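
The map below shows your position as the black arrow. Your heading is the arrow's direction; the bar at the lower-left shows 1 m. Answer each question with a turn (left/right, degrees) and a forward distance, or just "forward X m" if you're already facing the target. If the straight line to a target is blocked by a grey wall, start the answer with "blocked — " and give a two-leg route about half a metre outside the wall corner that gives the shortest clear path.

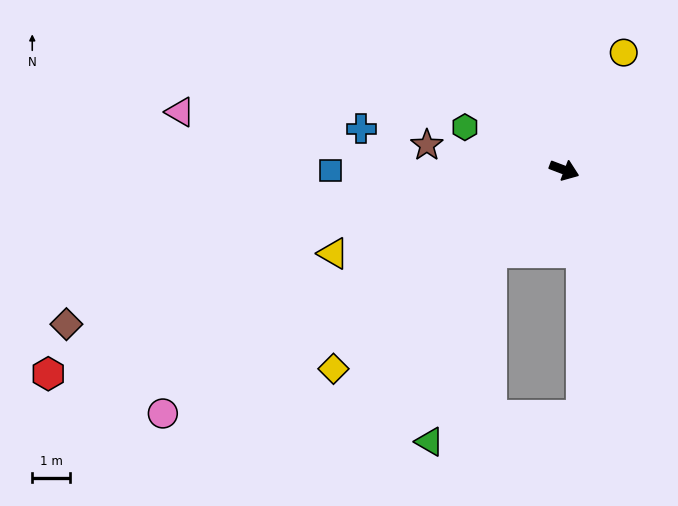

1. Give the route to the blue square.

turn right 159°, forward 6.2 m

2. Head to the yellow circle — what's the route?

turn left 84°, forward 3.5 m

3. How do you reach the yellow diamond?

turn right 118°, forward 8.0 m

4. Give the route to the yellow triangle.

turn right 139°, forward 6.5 m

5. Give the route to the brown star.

turn right 169°, forward 3.7 m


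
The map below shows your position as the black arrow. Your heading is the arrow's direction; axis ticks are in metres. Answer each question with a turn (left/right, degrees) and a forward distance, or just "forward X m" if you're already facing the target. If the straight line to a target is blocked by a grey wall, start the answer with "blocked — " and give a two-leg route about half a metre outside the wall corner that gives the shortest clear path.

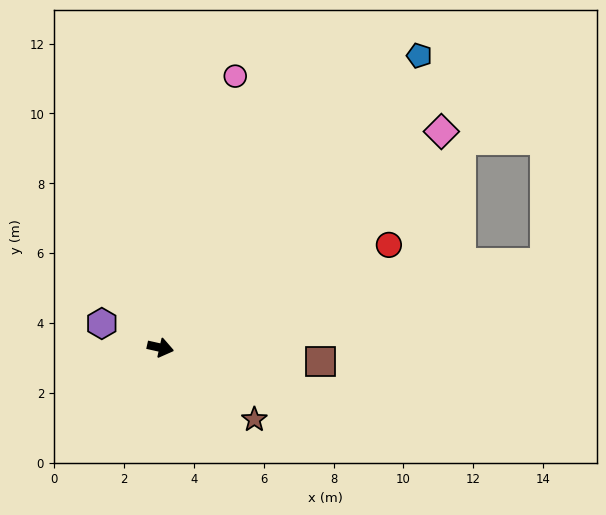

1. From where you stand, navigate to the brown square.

turn left 8°, forward 4.6 m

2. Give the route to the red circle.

turn left 37°, forward 7.2 m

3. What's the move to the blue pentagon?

turn left 61°, forward 11.2 m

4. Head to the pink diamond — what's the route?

turn left 50°, forward 10.2 m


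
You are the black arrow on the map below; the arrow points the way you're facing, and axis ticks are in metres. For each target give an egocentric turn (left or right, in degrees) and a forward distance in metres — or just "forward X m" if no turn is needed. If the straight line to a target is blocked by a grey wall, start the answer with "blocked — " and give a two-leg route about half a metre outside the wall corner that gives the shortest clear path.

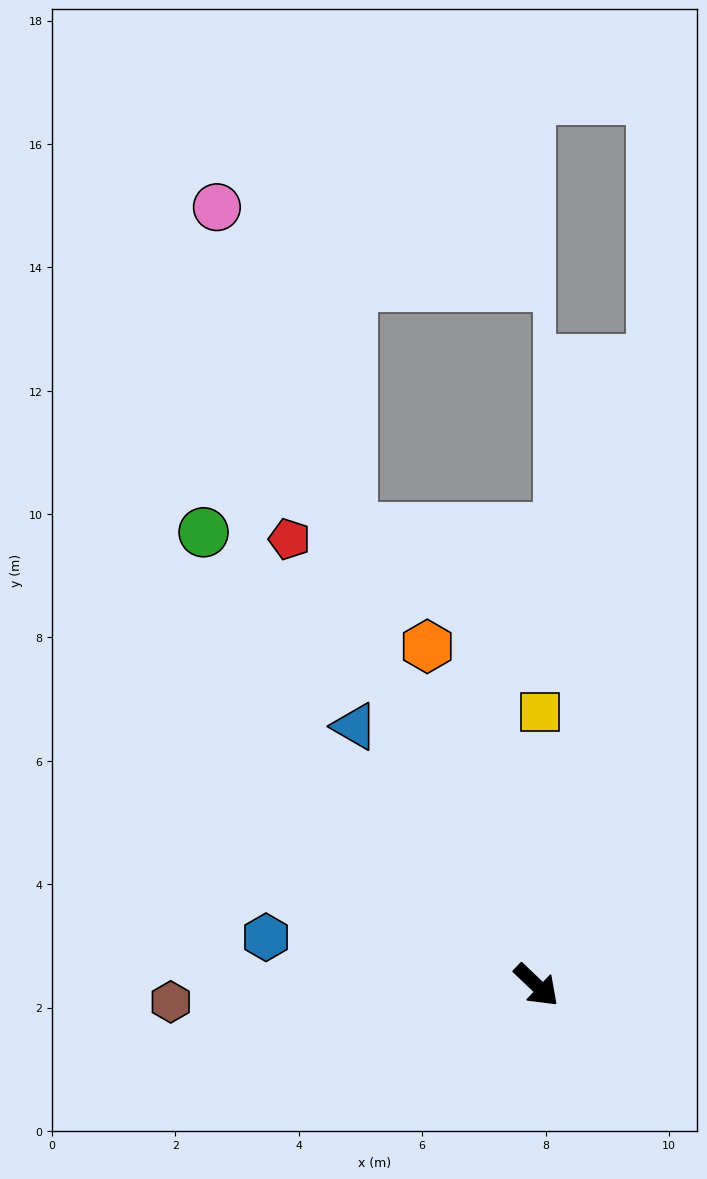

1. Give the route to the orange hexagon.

turn left 151°, forward 5.8 m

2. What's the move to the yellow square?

turn left 133°, forward 4.4 m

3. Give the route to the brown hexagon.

turn right 134°, forward 5.9 m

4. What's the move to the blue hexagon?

turn right 146°, forward 4.5 m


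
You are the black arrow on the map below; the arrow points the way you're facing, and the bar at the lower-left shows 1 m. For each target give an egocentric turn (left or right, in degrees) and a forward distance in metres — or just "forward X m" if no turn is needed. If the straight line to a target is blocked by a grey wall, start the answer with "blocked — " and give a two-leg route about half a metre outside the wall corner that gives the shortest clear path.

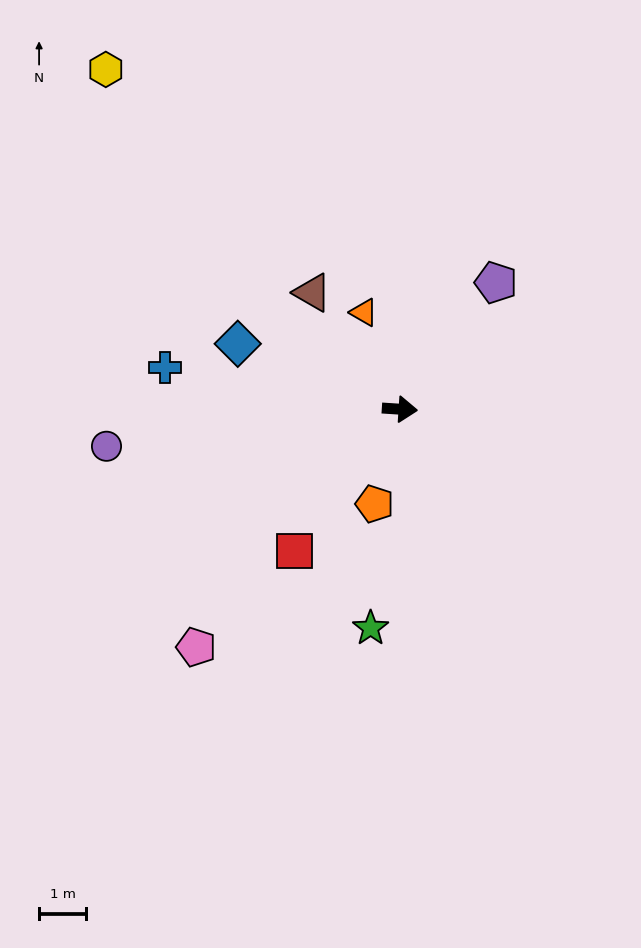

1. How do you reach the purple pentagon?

turn left 57°, forward 3.4 m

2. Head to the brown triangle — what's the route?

turn left 131°, forward 3.1 m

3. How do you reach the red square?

turn right 123°, forward 3.8 m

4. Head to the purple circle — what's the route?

turn right 169°, forward 6.3 m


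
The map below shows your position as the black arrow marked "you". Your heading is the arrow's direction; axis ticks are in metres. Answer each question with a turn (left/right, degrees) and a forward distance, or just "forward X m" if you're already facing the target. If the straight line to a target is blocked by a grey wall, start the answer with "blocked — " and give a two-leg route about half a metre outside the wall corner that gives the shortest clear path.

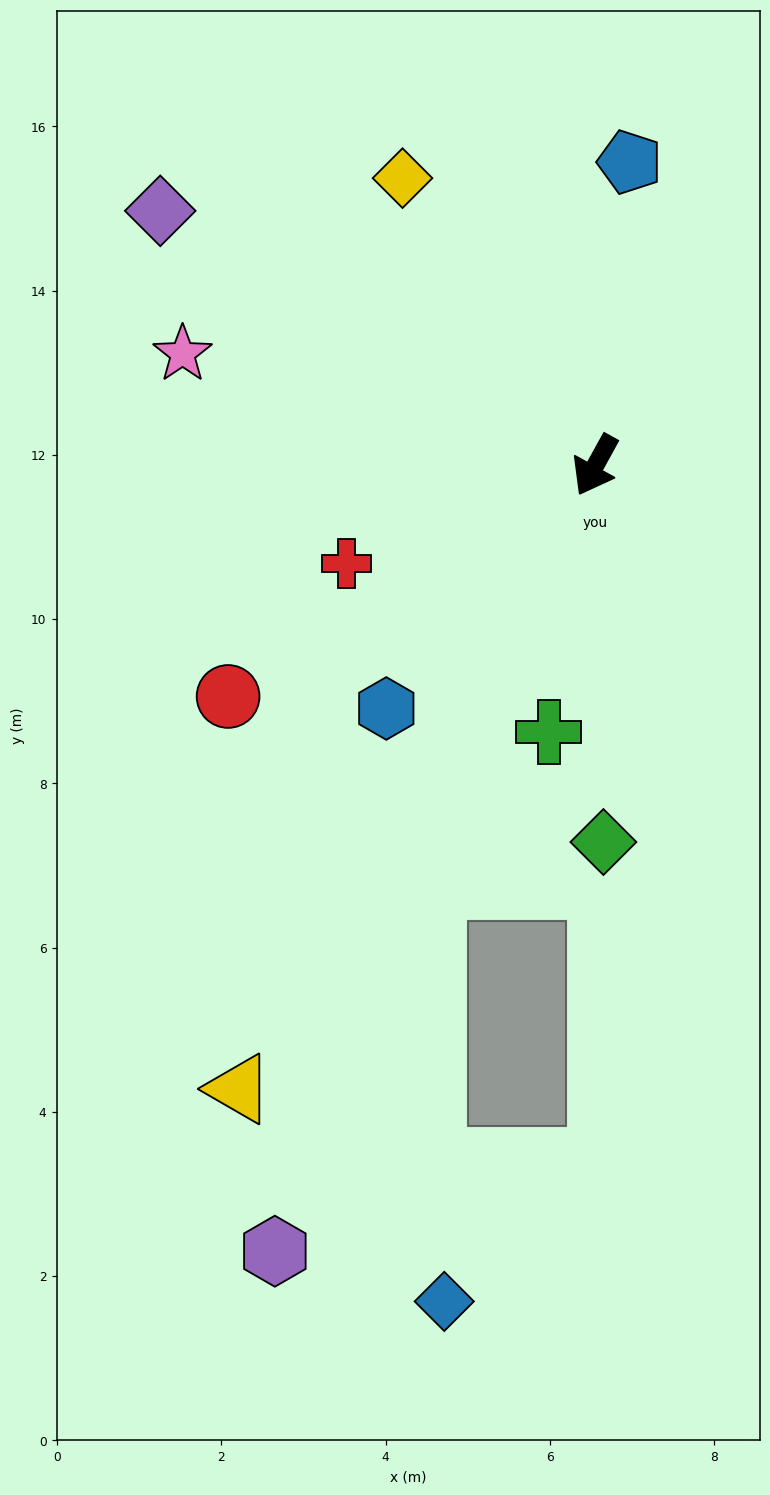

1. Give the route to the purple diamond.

turn right 91°, forward 6.1 m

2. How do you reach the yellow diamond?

turn right 117°, forward 4.2 m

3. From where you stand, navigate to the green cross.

turn left 19°, forward 3.3 m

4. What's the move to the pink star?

turn right 76°, forward 5.2 m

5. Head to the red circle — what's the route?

turn right 29°, forward 5.3 m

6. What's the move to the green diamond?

turn left 30°, forward 4.6 m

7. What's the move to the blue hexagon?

turn right 12°, forward 3.9 m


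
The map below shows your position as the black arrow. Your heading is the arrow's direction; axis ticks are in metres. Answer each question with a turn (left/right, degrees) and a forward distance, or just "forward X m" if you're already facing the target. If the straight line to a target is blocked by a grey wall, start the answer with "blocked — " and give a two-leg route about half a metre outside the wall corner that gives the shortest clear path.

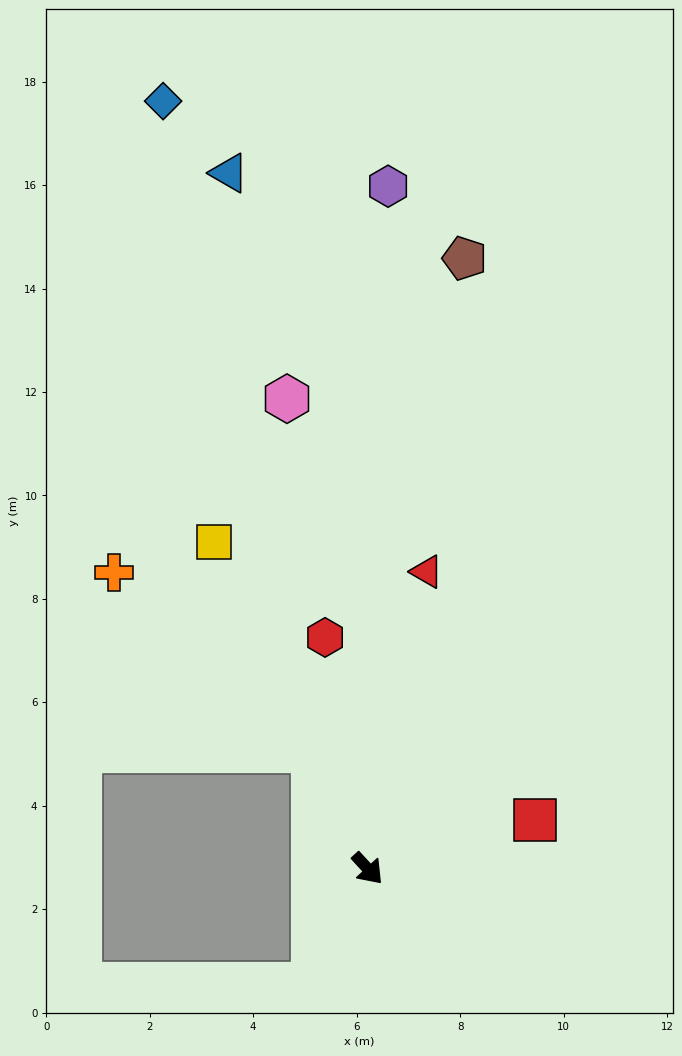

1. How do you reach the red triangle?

turn left 126°, forward 5.9 m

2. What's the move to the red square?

turn left 64°, forward 3.4 m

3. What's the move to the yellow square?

turn left 163°, forward 7.0 m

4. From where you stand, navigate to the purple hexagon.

turn left 136°, forward 13.2 m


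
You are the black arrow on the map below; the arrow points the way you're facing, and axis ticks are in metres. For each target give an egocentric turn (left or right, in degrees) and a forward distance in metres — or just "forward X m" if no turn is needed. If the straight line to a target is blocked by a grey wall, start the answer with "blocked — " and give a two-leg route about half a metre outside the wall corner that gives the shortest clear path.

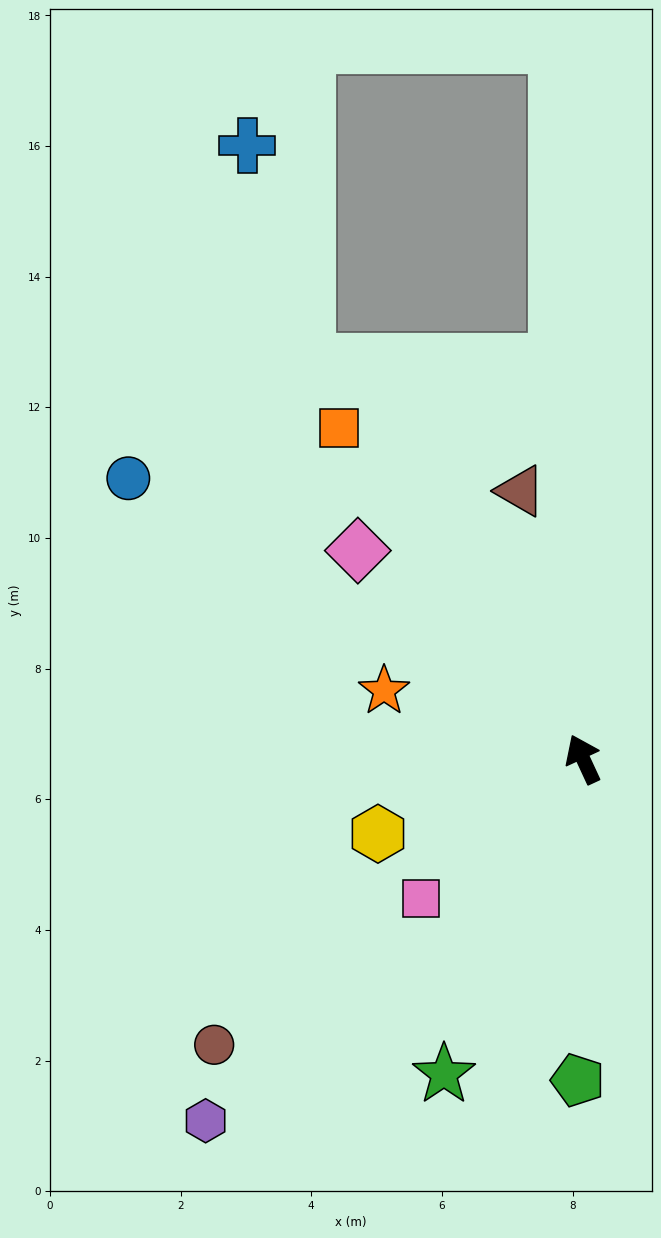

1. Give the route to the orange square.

turn left 12°, forward 6.3 m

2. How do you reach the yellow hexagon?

turn left 85°, forward 3.3 m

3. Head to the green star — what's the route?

turn left 131°, forward 5.3 m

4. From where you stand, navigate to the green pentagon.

turn left 154°, forward 4.9 m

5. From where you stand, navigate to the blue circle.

turn left 33°, forward 8.2 m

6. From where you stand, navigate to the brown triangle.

turn right 12°, forward 4.2 m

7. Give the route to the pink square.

turn left 106°, forward 3.3 m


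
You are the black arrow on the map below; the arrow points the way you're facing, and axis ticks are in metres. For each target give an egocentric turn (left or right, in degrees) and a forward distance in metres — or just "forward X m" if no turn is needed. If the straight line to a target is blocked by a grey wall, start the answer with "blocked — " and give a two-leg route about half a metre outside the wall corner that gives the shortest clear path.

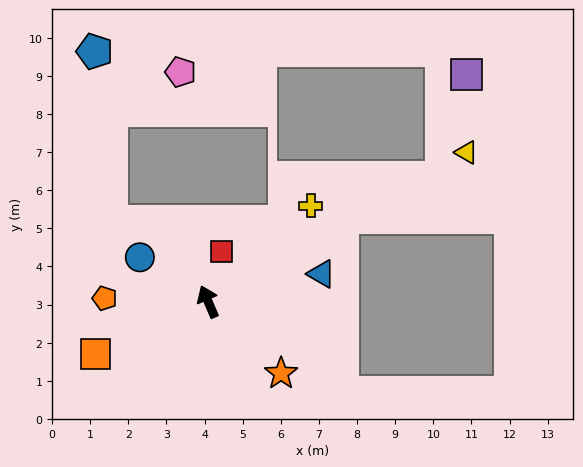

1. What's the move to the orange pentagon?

turn left 65°, forward 2.7 m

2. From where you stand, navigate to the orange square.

turn left 92°, forward 3.3 m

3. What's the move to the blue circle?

turn left 34°, forward 2.1 m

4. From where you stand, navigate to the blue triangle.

turn right 99°, forward 3.1 m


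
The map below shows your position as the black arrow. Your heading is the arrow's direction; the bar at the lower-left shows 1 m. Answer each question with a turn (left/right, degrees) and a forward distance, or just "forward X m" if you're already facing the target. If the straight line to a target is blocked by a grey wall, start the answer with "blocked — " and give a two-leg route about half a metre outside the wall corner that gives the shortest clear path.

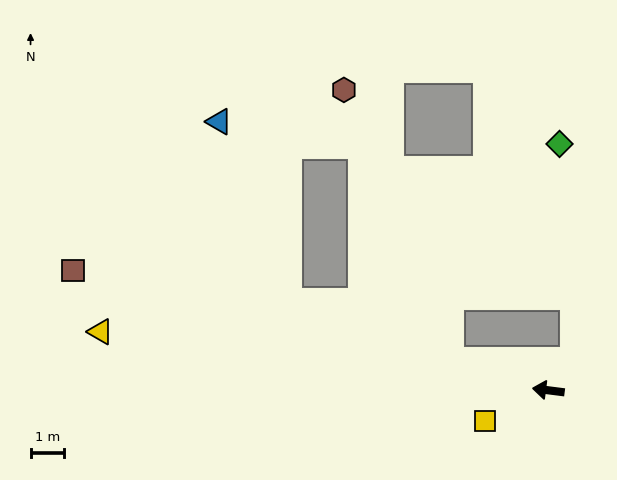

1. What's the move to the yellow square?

turn left 33°, forward 2.1 m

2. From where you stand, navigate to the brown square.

turn right 7°, forward 14.6 m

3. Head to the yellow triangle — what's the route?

forward 13.5 m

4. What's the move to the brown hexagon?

blocked — turn right 9°, forward 3.1 m, then turn right 52°, forward 8.7 m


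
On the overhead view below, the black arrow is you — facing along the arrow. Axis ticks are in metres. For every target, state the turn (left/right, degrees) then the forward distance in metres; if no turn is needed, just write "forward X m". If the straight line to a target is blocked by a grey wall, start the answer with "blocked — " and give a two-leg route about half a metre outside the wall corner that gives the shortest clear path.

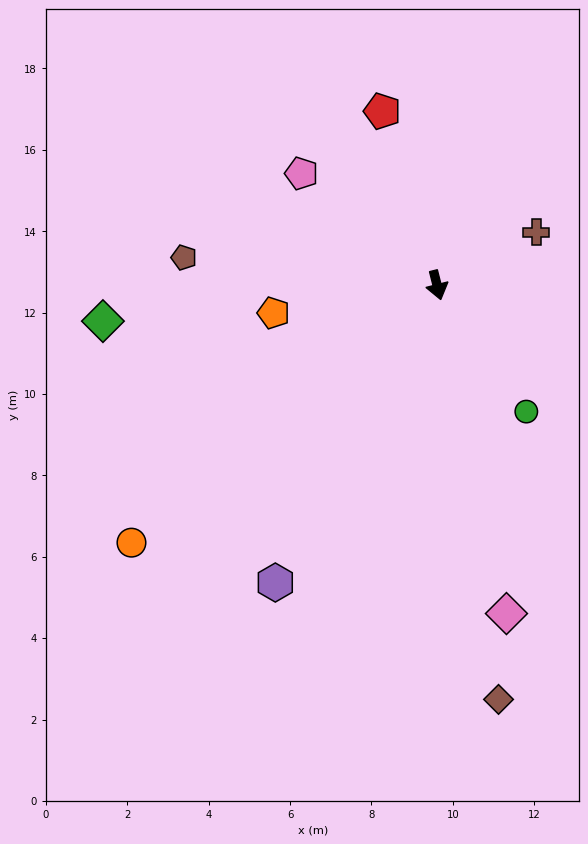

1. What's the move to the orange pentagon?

turn right 95°, forward 4.1 m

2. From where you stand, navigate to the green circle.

turn left 21°, forward 3.8 m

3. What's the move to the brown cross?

turn left 104°, forward 2.8 m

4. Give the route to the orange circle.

turn right 64°, forward 9.8 m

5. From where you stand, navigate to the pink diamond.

turn right 2°, forward 8.2 m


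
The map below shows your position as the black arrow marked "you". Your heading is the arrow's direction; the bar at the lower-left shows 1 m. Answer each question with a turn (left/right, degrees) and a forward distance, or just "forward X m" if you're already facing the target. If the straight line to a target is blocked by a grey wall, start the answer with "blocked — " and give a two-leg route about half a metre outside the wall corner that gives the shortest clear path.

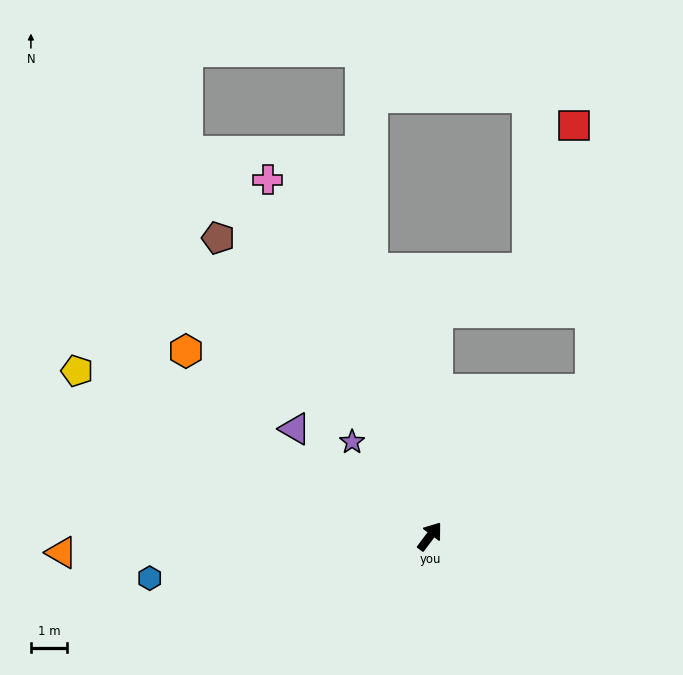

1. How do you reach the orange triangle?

turn left 129°, forward 10.3 m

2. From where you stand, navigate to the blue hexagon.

turn left 135°, forward 7.9 m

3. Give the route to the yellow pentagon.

turn left 102°, forward 10.8 m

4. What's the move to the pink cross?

turn left 61°, forward 10.9 m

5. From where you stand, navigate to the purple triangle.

turn left 88°, forward 4.8 m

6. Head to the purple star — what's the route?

turn left 76°, forward 3.4 m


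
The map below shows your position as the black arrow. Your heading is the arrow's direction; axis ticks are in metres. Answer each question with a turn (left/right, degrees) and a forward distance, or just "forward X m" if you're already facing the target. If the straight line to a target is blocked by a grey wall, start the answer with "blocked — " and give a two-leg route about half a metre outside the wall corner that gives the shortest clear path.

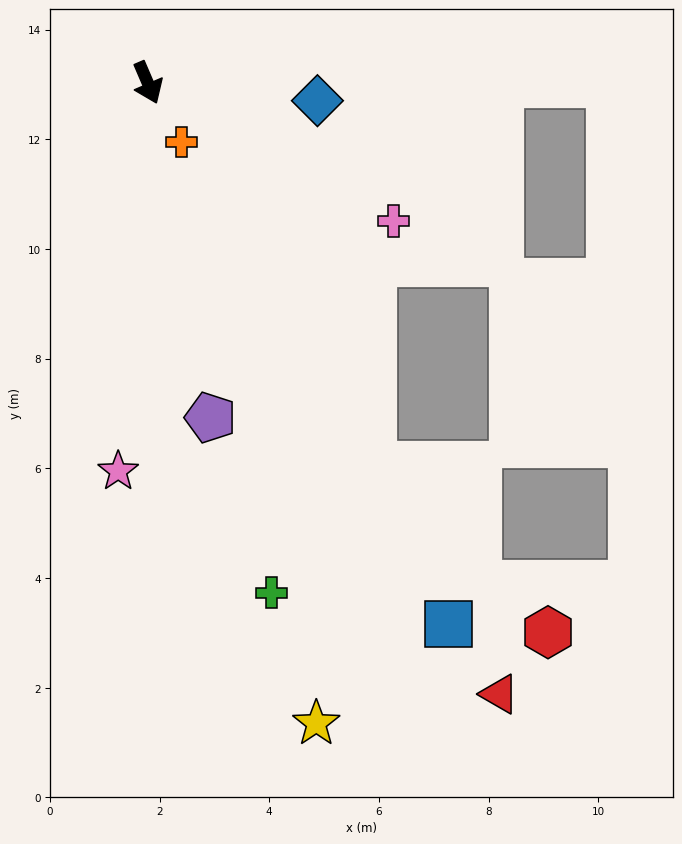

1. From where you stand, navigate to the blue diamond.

turn left 61°, forward 3.1 m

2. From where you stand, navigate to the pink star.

turn right 28°, forward 7.1 m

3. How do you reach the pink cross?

turn left 37°, forward 5.1 m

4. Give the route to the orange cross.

turn left 6°, forward 1.2 m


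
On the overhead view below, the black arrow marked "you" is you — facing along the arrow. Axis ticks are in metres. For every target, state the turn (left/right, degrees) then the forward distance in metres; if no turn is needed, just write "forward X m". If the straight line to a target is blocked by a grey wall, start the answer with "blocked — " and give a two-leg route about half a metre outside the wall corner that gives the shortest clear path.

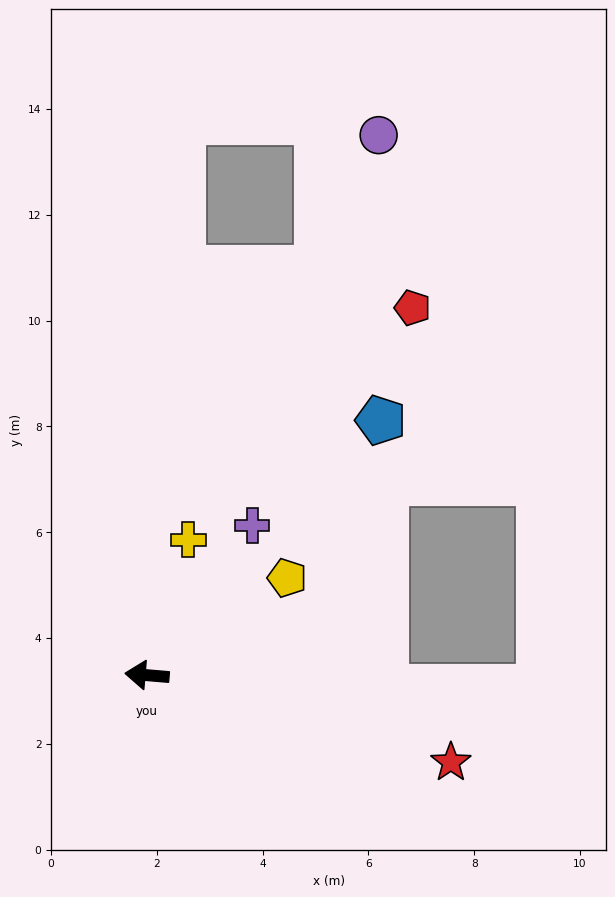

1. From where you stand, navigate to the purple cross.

turn right 120°, forward 3.5 m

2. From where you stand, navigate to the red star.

turn left 169°, forward 6.0 m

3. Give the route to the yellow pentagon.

turn right 140°, forward 3.2 m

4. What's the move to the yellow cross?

turn right 102°, forward 2.7 m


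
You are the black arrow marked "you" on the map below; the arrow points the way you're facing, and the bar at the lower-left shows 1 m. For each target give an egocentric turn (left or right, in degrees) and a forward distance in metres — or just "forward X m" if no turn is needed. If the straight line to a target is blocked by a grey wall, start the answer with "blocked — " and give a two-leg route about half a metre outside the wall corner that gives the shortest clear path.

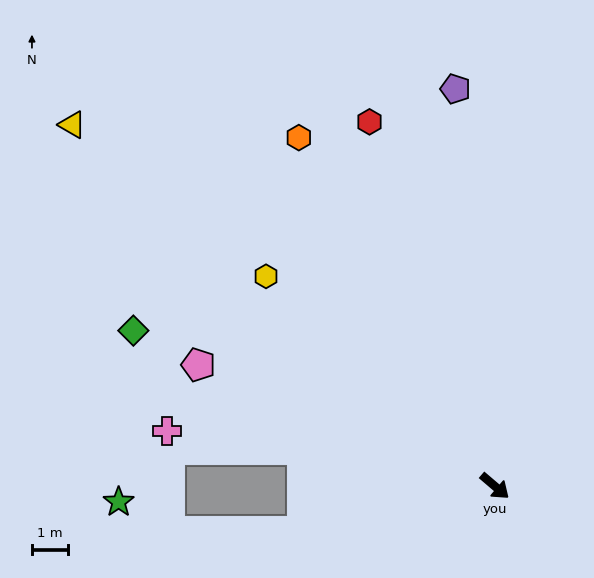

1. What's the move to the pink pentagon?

turn right 162°, forward 9.0 m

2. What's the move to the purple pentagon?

turn left 136°, forward 11.2 m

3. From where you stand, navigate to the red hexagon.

turn left 149°, forward 10.8 m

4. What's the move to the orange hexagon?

turn left 160°, forward 11.2 m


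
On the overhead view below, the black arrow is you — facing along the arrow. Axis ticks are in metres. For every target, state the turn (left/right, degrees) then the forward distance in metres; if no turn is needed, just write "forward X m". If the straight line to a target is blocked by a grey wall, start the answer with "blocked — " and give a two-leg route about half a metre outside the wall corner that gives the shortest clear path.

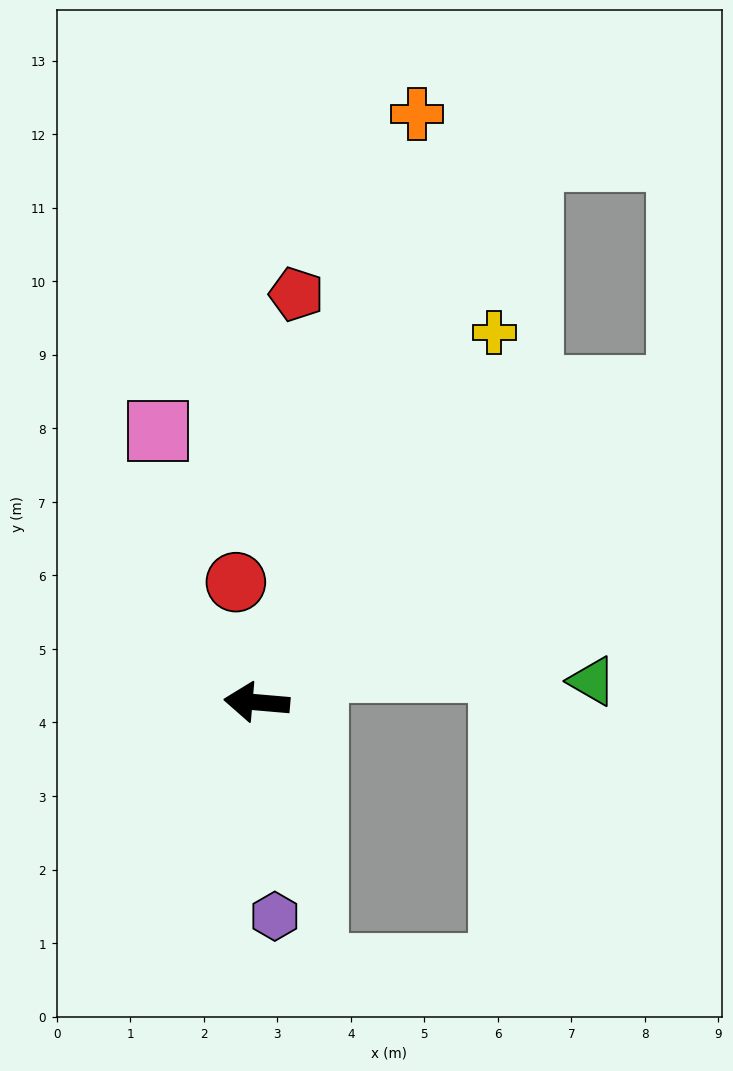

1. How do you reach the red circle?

turn right 75°, forward 1.7 m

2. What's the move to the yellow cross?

turn right 118°, forward 6.0 m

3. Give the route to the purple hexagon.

turn left 100°, forward 2.9 m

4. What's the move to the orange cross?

turn right 100°, forward 8.3 m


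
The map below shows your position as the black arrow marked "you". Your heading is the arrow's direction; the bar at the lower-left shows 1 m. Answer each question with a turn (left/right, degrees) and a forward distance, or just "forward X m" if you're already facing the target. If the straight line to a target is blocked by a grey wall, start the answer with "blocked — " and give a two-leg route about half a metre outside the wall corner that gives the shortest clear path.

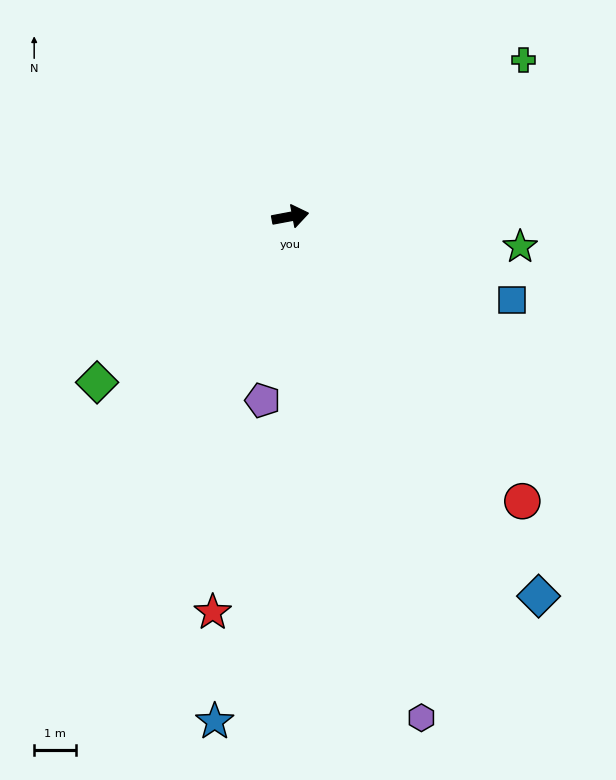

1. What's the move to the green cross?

turn left 23°, forward 6.7 m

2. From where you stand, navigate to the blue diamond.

turn right 67°, forward 10.8 m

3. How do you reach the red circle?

turn right 61°, forward 8.8 m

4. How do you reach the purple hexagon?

turn right 86°, forward 12.4 m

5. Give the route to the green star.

turn right 18°, forward 5.5 m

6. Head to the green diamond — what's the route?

turn right 150°, forward 6.1 m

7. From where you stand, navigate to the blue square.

turn right 31°, forward 5.7 m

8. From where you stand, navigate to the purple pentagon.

turn right 109°, forward 4.4 m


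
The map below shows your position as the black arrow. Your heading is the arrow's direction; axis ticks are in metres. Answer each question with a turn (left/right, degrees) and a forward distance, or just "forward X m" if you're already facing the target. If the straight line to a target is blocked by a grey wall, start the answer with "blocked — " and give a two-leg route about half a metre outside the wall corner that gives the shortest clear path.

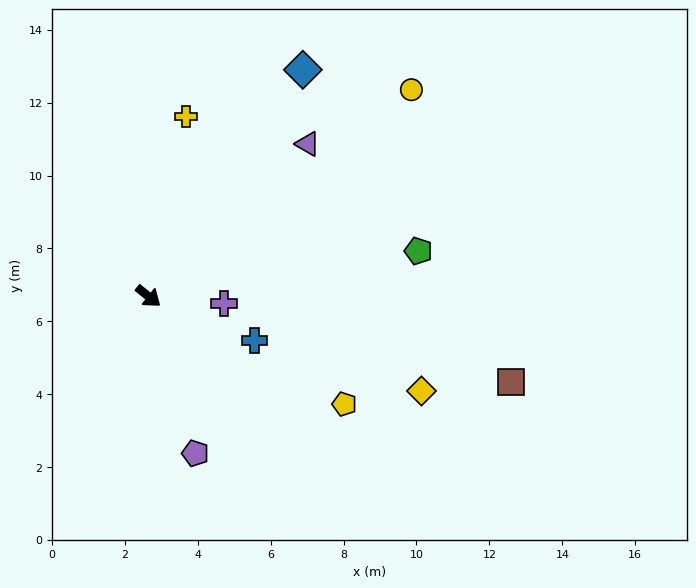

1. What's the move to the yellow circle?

turn left 77°, forward 9.2 m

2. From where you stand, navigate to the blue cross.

turn left 16°, forward 3.2 m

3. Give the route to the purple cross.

turn left 33°, forward 2.1 m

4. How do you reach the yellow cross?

turn left 117°, forward 5.0 m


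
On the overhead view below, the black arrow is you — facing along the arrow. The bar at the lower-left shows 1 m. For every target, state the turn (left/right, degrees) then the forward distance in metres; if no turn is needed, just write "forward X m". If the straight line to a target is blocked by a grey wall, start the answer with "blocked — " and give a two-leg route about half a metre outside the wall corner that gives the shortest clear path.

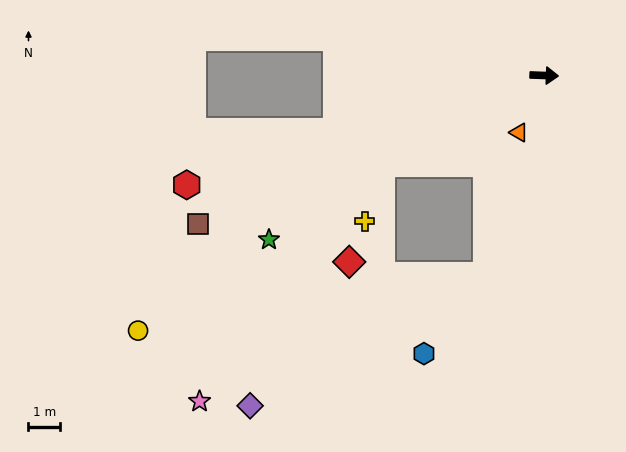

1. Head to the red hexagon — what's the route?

turn right 161°, forward 11.9 m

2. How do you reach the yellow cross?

blocked — turn right 149°, forward 5.9 m, then turn left 44°, forward 1.9 m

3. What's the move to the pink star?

blocked — turn right 149°, forward 5.9 m, then turn left 24°, forward 9.5 m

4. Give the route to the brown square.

turn right 155°, forward 12.0 m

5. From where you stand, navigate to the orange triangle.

turn right 112°, forward 2.0 m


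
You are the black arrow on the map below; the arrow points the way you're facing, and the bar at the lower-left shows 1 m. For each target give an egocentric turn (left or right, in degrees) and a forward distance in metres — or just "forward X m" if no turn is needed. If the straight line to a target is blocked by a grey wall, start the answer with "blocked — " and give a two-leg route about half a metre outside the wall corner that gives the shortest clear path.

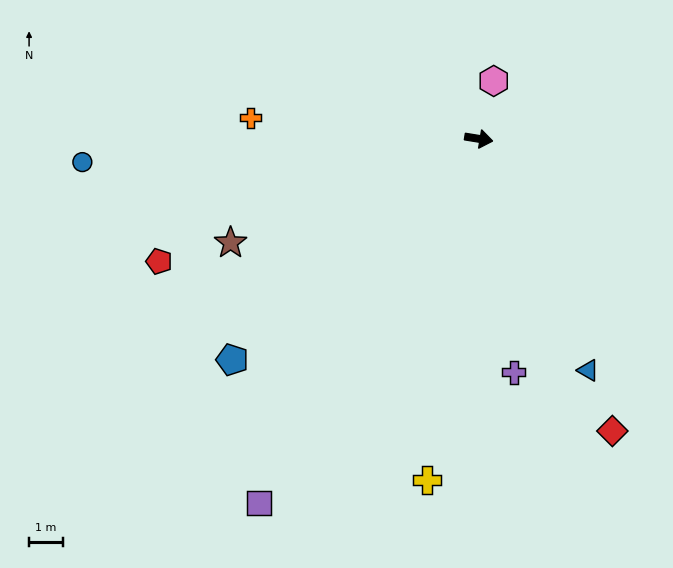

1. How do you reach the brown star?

turn right 148°, forward 8.0 m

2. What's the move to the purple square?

turn right 112°, forward 12.7 m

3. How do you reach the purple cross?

turn right 72°, forward 7.0 m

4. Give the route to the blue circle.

turn right 167°, forward 11.8 m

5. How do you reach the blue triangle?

turn right 55°, forward 7.6 m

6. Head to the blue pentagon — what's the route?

turn right 129°, forward 9.9 m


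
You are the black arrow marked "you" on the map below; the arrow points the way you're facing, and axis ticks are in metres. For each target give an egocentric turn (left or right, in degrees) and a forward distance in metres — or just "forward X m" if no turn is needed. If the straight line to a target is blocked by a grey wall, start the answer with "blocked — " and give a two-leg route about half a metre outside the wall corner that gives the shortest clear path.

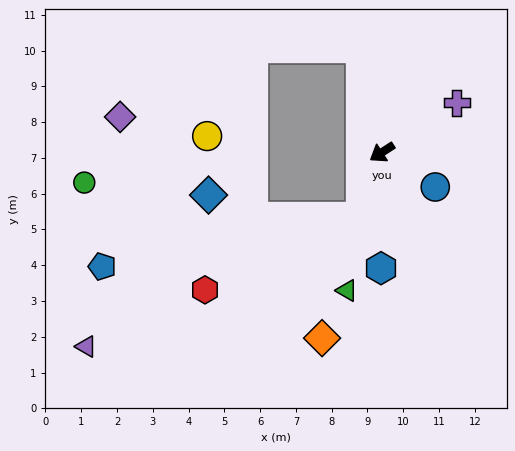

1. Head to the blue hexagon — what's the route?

turn left 57°, forward 3.2 m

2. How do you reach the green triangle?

turn left 43°, forward 4.0 m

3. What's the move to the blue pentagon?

blocked — turn left 39°, forward 1.9 m, then turn right 61°, forward 7.4 m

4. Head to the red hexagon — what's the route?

blocked — turn left 39°, forward 1.9 m, then turn right 47°, forward 4.8 m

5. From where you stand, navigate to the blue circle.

turn left 114°, forward 1.8 m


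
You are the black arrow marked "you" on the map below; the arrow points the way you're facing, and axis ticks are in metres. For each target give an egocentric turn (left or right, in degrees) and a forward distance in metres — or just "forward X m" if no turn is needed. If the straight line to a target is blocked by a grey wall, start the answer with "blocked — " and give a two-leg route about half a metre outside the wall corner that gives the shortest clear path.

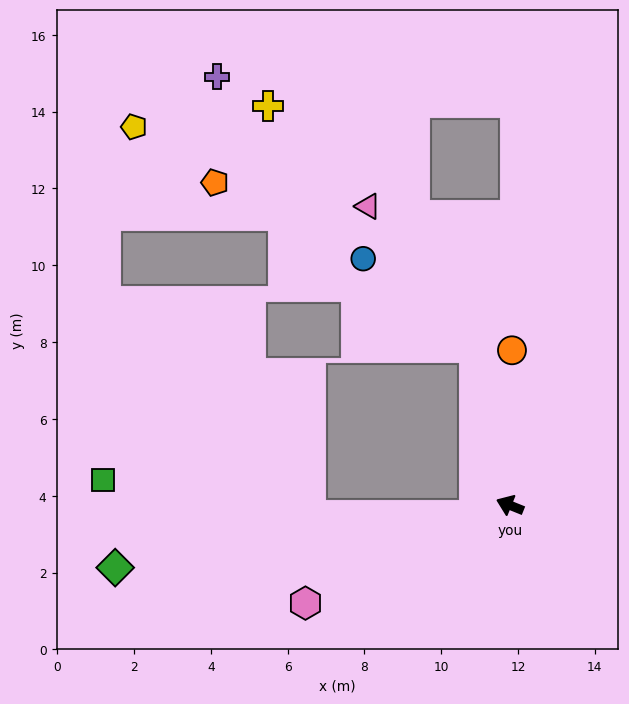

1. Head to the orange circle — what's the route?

turn right 69°, forward 4.0 m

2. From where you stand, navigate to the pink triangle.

blocked — turn right 55°, forward 4.2 m, then turn left 24°, forward 4.6 m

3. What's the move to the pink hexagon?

turn left 48°, forward 5.9 m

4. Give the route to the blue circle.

blocked — turn right 55°, forward 4.2 m, then turn left 39°, forward 3.7 m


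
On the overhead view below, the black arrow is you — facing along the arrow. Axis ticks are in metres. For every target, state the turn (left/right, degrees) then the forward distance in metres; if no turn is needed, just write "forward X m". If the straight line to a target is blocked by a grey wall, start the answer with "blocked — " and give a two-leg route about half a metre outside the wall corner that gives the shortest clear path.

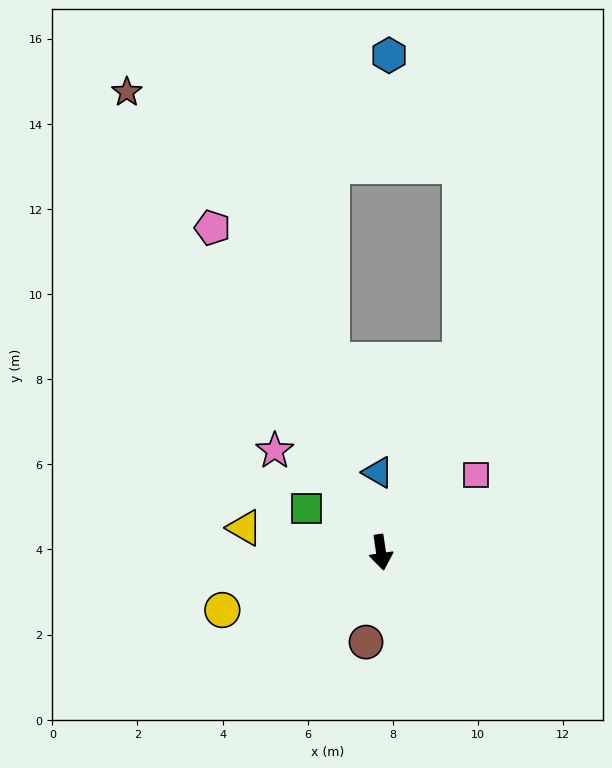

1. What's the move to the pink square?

turn left 121°, forward 2.9 m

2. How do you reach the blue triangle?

turn left 174°, forward 1.9 m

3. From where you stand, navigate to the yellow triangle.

turn right 108°, forward 3.3 m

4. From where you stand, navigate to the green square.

turn right 129°, forward 2.0 m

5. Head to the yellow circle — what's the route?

turn right 78°, forward 4.0 m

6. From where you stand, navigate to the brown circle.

turn right 18°, forward 2.1 m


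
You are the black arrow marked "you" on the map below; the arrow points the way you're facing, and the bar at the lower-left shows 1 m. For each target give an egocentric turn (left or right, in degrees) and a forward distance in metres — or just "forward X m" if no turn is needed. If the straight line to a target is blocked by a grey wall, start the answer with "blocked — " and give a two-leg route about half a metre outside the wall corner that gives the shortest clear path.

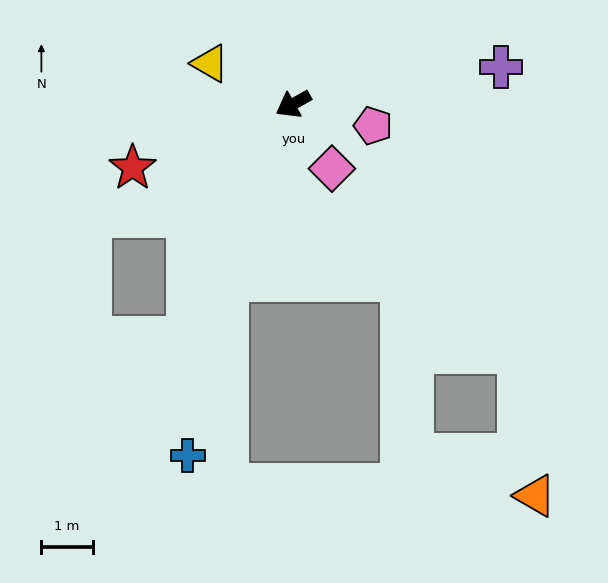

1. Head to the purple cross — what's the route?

turn left 161°, forward 4.1 m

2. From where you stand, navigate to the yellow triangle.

turn right 55°, forward 1.8 m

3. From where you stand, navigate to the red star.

turn right 8°, forward 3.4 m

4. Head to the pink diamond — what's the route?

turn left 92°, forward 1.5 m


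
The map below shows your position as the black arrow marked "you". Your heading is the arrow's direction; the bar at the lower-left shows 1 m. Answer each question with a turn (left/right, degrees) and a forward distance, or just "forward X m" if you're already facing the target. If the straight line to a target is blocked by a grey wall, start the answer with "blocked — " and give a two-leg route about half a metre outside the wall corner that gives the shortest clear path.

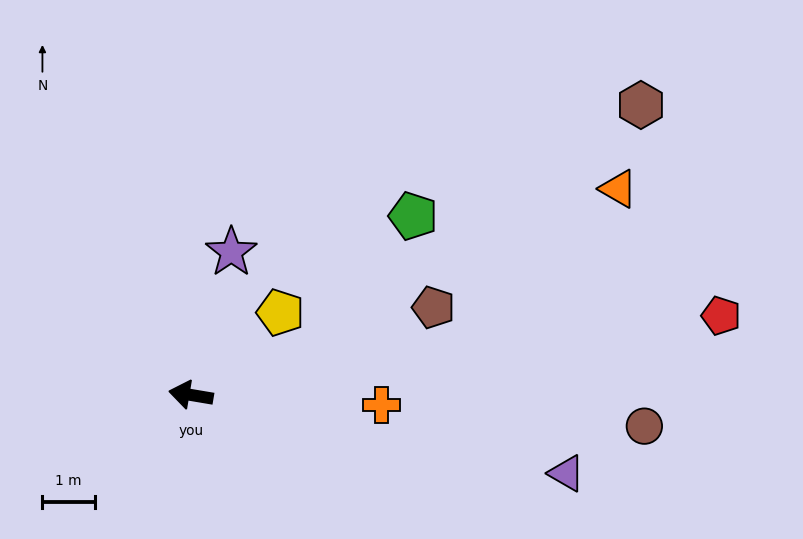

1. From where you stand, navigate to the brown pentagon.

turn right 151°, forward 4.9 m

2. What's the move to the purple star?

turn right 96°, forward 2.8 m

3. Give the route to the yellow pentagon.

turn right 128°, forward 2.3 m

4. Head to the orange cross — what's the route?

turn right 174°, forward 3.6 m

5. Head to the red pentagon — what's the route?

turn right 162°, forward 10.2 m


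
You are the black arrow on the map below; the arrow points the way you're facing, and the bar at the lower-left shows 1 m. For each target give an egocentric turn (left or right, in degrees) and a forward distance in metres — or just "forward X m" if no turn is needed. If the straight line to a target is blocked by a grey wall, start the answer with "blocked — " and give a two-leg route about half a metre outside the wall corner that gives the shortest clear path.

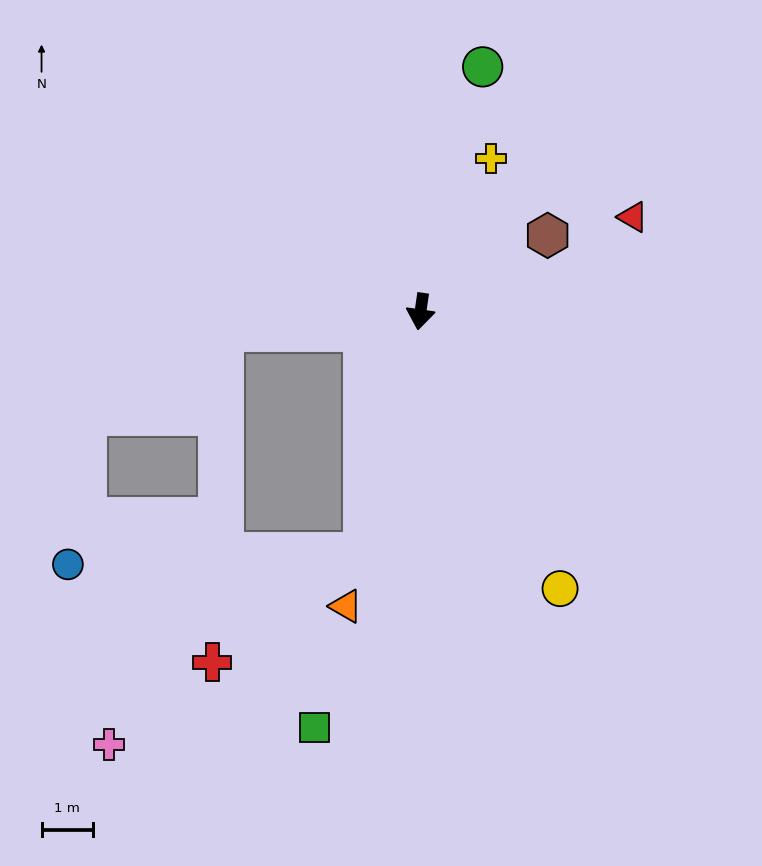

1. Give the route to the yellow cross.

turn left 164°, forward 3.3 m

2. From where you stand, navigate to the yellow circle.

turn left 35°, forward 6.0 m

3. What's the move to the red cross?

blocked — turn right 5°, forward 4.8 m, then turn right 42°, forward 3.7 m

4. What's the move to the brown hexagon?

turn left 129°, forward 2.9 m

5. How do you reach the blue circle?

blocked — turn right 5°, forward 4.8 m, then turn right 75°, forward 5.8 m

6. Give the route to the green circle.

turn left 174°, forward 4.9 m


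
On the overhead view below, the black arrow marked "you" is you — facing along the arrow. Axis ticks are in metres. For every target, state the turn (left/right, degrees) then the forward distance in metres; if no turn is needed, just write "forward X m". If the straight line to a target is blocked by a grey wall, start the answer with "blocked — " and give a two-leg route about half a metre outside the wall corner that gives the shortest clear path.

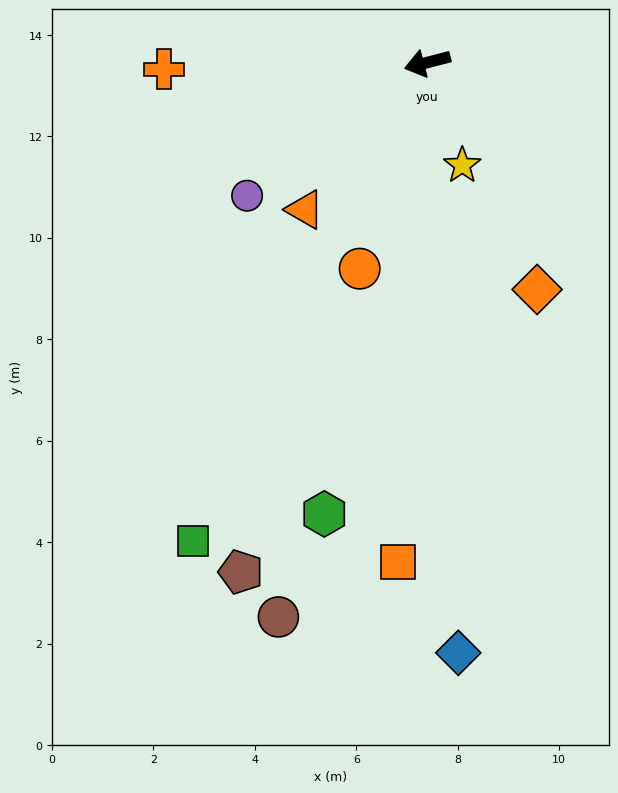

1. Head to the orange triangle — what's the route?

turn left 36°, forward 3.8 m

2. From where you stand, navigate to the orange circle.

turn left 57°, forward 4.3 m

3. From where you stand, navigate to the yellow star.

turn left 94°, forward 2.1 m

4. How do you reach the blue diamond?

turn left 78°, forward 11.7 m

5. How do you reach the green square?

turn left 49°, forward 10.5 m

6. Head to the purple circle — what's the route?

turn left 22°, forward 4.4 m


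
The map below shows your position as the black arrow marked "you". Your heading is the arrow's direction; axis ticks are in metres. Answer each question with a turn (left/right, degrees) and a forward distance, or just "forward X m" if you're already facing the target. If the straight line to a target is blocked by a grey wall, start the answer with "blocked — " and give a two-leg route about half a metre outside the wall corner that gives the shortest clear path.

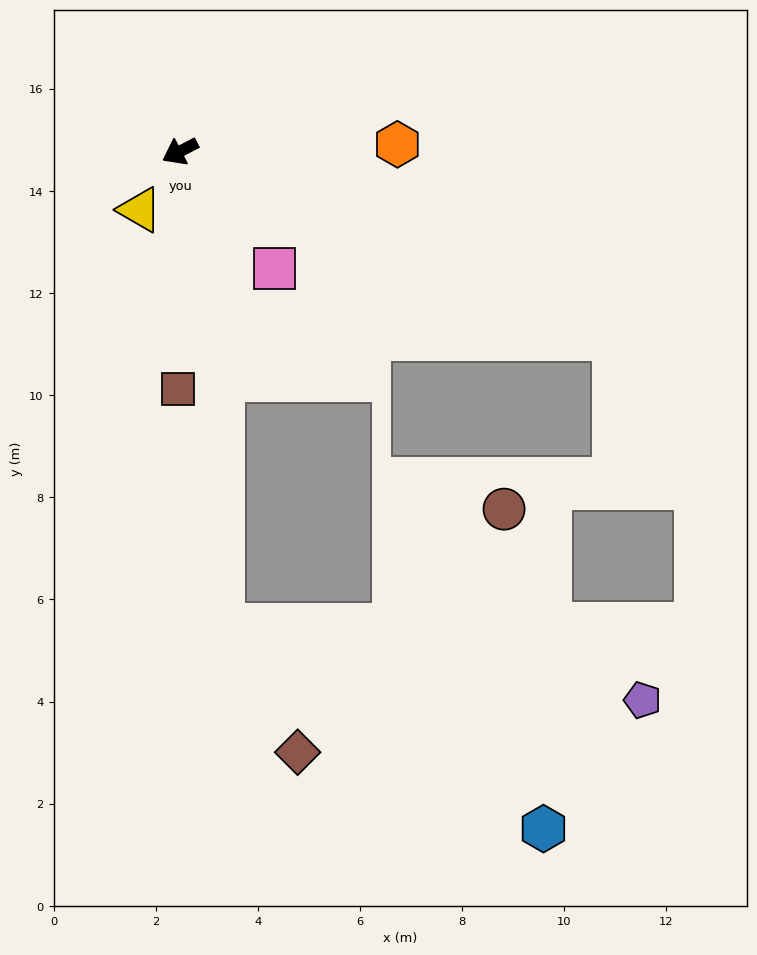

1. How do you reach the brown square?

turn left 62°, forward 4.7 m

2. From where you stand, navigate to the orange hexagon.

turn left 154°, forward 4.3 m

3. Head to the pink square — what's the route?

turn left 101°, forward 2.9 m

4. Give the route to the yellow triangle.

turn left 28°, forward 1.4 m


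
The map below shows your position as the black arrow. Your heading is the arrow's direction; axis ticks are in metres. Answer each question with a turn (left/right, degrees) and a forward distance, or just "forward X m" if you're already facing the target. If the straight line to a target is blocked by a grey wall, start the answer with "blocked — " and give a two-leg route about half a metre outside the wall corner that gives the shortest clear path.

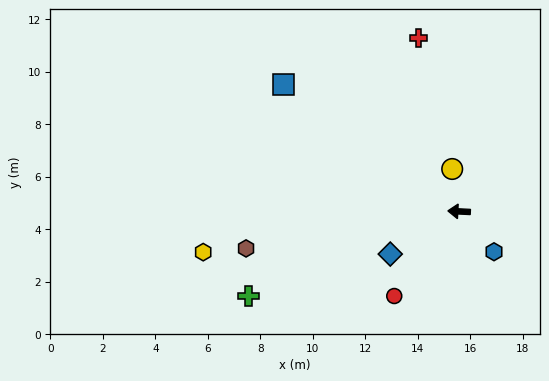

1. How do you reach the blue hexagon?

turn left 134°, forward 2.0 m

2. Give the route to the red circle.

turn left 55°, forward 4.1 m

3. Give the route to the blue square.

turn right 33°, forward 8.3 m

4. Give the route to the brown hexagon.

turn left 13°, forward 8.2 m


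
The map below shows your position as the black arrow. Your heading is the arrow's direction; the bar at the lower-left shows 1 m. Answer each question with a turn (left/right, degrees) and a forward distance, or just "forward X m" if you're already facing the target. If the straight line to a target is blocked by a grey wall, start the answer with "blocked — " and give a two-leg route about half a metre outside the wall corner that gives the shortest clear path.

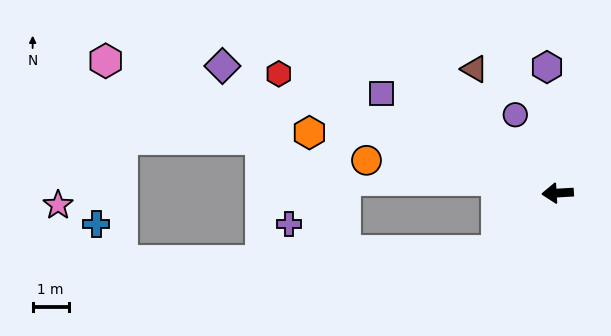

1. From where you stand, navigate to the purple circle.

turn right 65°, forward 2.5 m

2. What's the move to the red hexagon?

turn right 27°, forward 8.4 m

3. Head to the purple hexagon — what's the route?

turn right 89°, forward 3.5 m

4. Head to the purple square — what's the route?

turn right 33°, forward 5.6 m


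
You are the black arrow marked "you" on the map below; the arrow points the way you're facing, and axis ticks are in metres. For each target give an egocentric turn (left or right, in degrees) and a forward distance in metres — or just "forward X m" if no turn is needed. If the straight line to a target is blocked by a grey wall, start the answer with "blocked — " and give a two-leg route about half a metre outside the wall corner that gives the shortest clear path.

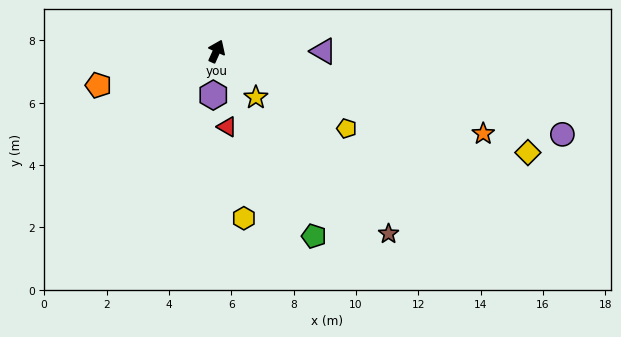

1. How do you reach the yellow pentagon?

turn right 97°, forward 4.9 m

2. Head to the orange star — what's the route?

turn right 83°, forward 9.0 m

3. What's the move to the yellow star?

turn right 115°, forward 1.9 m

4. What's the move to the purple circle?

turn right 79°, forward 11.4 m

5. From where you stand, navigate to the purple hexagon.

turn right 160°, forward 1.4 m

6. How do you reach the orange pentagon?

turn left 130°, forward 3.9 m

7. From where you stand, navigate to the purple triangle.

turn right 66°, forward 3.4 m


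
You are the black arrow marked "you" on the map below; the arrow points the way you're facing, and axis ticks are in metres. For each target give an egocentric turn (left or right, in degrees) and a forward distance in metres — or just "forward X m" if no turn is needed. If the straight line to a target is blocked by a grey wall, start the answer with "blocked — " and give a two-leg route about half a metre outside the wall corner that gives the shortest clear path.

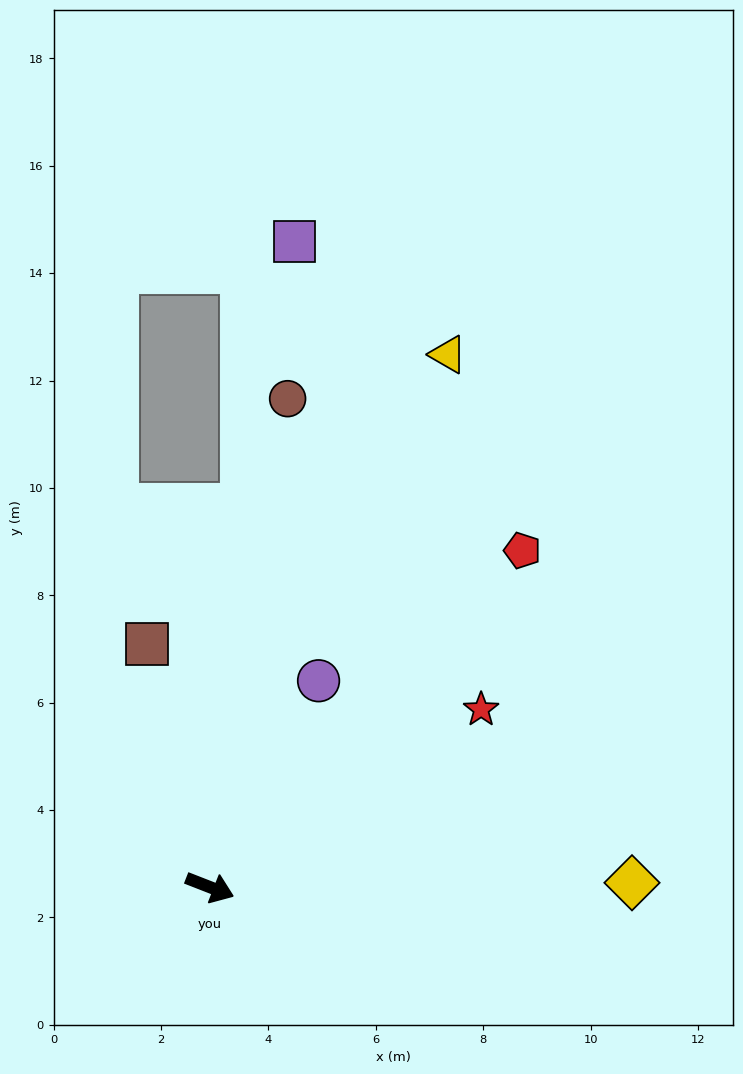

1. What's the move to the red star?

turn left 55°, forward 6.0 m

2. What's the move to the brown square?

turn left 126°, forward 4.7 m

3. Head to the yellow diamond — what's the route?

turn left 22°, forward 7.9 m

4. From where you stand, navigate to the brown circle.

turn left 102°, forward 9.2 m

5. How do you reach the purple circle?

turn left 84°, forward 4.3 m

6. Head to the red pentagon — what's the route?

turn left 68°, forward 8.6 m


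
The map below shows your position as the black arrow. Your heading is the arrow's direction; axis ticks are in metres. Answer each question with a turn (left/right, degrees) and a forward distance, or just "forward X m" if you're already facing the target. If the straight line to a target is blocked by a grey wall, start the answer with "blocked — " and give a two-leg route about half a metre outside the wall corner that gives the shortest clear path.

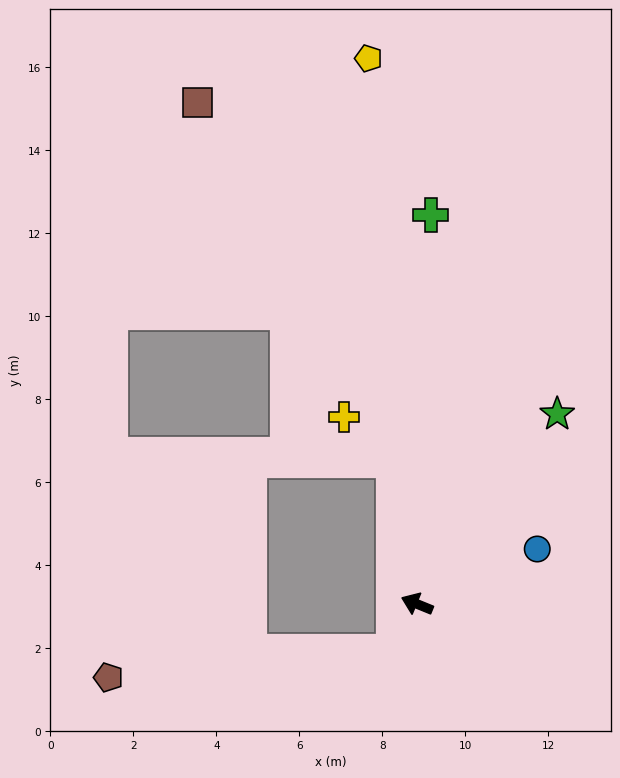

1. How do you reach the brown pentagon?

blocked — turn left 87°, forward 1.3 m, then turn right 60°, forward 6.9 m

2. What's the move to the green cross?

turn right 70°, forward 9.4 m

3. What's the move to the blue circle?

turn right 133°, forward 3.2 m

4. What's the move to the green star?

turn right 104°, forward 5.7 m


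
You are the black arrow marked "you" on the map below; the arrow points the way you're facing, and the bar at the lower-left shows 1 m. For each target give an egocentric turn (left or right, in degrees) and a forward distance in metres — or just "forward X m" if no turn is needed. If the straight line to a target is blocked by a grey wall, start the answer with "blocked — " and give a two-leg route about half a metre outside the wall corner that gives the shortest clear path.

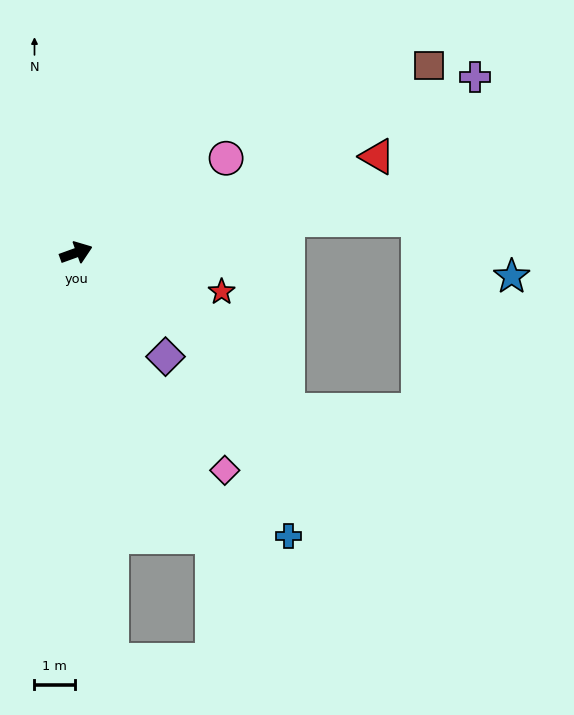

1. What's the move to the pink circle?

turn left 12°, forward 4.4 m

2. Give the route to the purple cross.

turn left 4°, forward 10.8 m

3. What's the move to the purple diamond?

turn right 69°, forward 3.4 m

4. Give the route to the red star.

turn right 35°, forward 3.7 m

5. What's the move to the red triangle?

turn right 2°, forward 7.8 m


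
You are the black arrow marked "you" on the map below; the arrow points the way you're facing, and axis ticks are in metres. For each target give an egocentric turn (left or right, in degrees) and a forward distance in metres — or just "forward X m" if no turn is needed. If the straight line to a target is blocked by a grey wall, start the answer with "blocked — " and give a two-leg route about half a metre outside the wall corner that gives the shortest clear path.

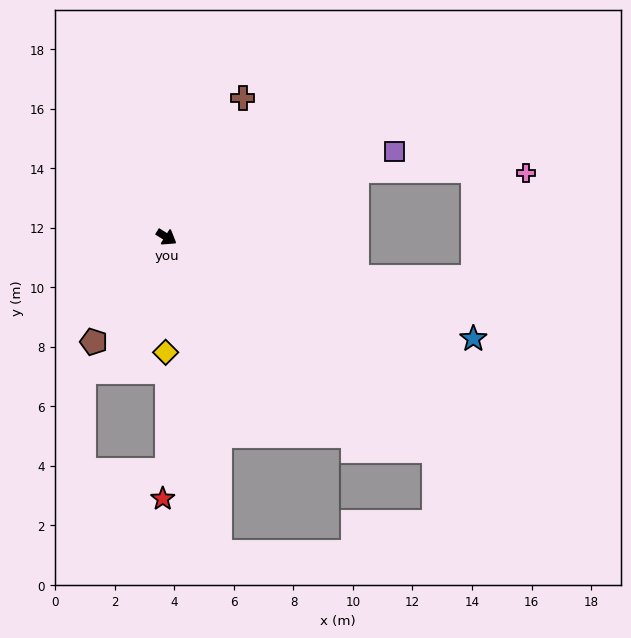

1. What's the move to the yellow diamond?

turn right 58°, forward 3.9 m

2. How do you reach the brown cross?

turn left 93°, forward 5.3 m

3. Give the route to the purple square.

turn left 53°, forward 8.2 m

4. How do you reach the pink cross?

blocked — turn left 51°, forward 6.8 m, then turn right 20°, forward 5.7 m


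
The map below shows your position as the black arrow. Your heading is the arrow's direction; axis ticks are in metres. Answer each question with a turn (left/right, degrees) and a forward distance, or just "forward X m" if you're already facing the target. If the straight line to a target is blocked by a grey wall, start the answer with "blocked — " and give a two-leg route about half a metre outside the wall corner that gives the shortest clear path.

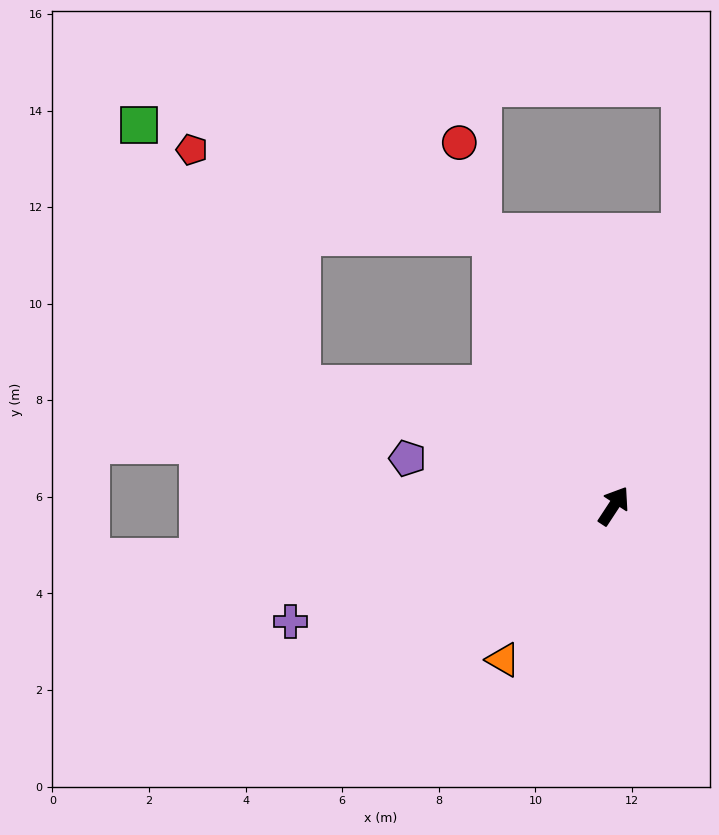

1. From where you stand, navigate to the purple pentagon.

turn left 110°, forward 4.4 m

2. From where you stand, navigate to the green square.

blocked — turn left 102°, forward 6.9 m, then turn right 37°, forward 6.4 m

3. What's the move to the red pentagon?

blocked — turn left 102°, forward 6.9 m, then turn right 44°, forward 5.4 m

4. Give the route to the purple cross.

turn left 143°, forward 7.1 m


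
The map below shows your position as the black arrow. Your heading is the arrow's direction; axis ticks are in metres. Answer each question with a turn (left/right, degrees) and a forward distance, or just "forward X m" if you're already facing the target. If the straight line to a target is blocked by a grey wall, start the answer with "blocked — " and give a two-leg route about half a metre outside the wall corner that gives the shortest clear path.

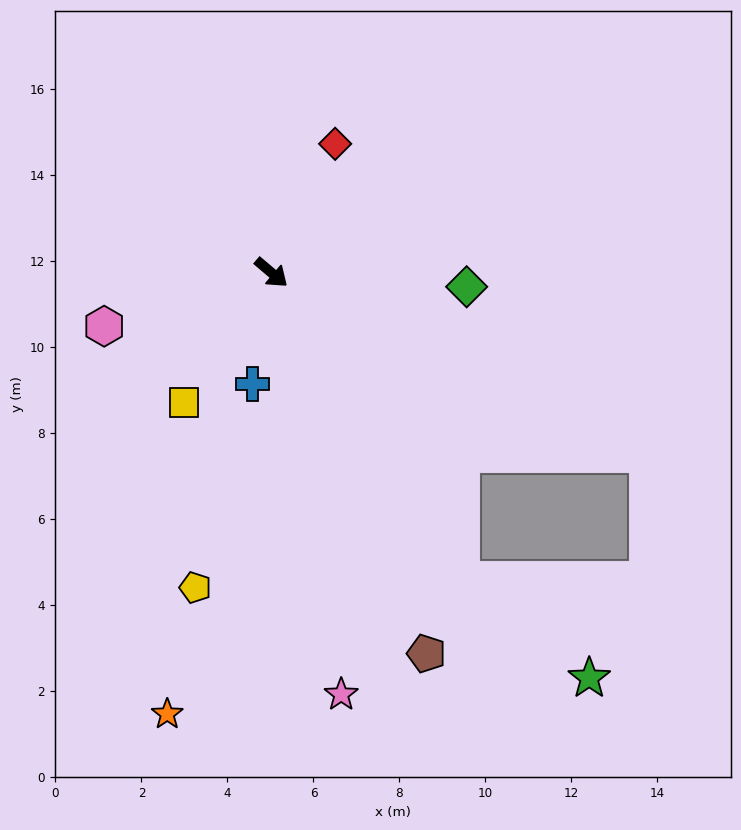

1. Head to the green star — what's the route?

blocked — turn right 18°, forward 8.4 m, then turn left 21°, forward 3.8 m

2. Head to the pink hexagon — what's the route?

turn right 122°, forward 4.1 m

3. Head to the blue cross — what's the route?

turn right 59°, forward 2.6 m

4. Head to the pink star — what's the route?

turn right 40°, forward 9.9 m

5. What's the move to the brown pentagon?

turn right 28°, forward 9.6 m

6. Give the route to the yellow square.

turn right 84°, forward 3.6 m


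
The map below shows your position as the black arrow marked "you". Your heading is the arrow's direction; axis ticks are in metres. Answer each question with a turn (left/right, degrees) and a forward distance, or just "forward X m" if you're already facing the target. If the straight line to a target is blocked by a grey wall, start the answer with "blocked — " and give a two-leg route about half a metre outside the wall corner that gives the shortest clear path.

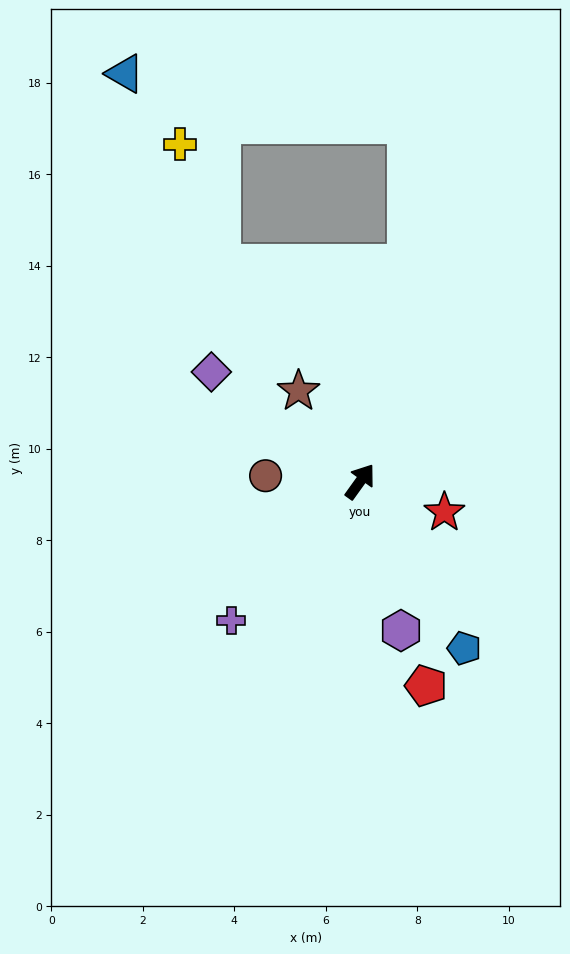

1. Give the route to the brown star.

turn left 70°, forward 2.4 m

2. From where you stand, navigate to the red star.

turn right 74°, forward 2.0 m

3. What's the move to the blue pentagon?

turn right 112°, forward 4.3 m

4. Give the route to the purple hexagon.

turn right 129°, forward 3.4 m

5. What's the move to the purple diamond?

turn left 89°, forward 4.0 m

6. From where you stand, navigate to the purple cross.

turn left 173°, forward 4.1 m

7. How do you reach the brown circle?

turn left 122°, forward 2.1 m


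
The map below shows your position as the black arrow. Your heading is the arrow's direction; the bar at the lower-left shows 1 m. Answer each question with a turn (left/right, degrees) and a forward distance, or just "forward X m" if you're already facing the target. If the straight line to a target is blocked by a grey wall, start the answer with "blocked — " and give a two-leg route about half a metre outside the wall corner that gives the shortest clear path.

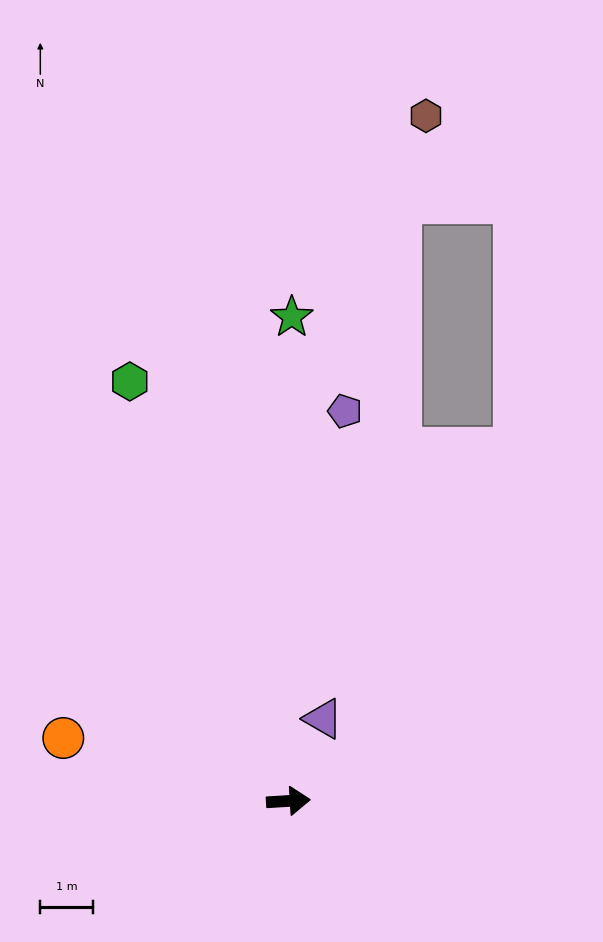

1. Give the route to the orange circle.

turn left 161°, forward 4.5 m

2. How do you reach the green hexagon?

turn left 107°, forward 8.6 m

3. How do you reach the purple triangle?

turn left 64°, forward 1.7 m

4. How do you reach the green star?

turn left 86°, forward 9.3 m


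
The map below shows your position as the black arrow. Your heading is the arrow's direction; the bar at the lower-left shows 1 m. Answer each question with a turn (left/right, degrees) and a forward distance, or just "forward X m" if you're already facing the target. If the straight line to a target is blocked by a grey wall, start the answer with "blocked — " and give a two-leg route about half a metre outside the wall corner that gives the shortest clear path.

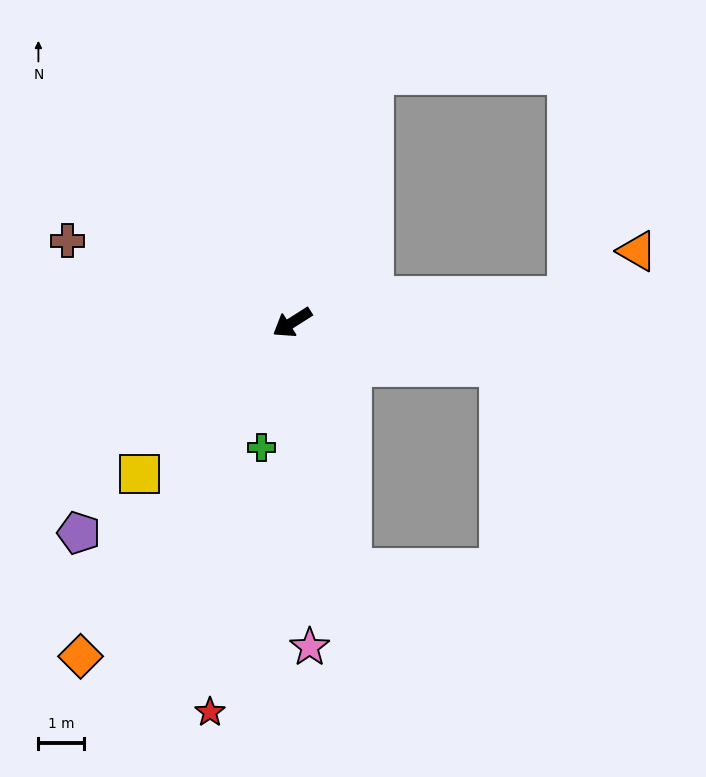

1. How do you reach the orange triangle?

blocked — turn left 153°, forward 6.0 m, then turn left 27°, forward 1.8 m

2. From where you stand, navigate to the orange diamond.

turn left 25°, forward 8.7 m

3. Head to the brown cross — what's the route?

turn right 52°, forward 5.2 m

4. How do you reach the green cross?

turn left 44°, forward 2.8 m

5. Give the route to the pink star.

turn left 61°, forward 7.1 m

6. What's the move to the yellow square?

turn left 12°, forward 4.7 m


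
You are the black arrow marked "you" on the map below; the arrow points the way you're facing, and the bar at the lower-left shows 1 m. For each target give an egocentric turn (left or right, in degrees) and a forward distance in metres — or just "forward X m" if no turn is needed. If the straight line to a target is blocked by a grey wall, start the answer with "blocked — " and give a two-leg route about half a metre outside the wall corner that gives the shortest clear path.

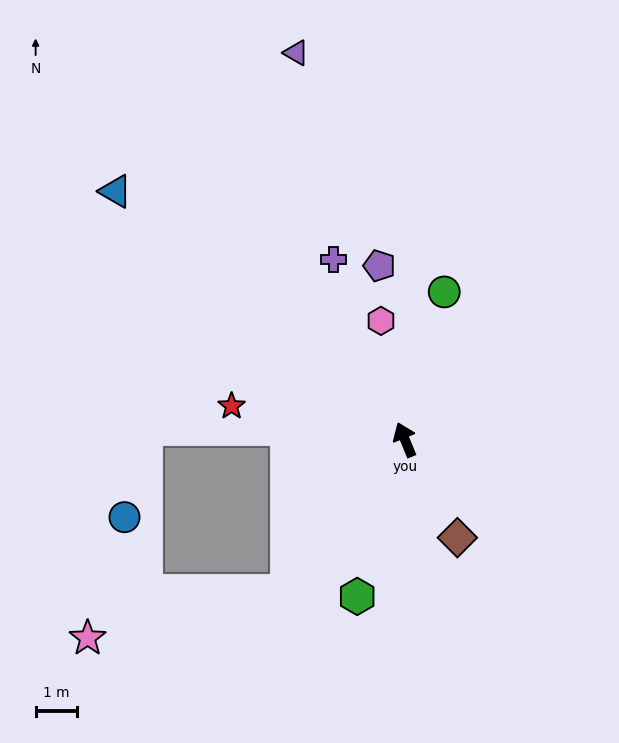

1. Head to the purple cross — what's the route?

forward 4.7 m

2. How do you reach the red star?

turn left 57°, forward 4.3 m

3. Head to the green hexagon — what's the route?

turn left 141°, forward 4.0 m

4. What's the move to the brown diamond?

turn right 174°, forward 2.7 m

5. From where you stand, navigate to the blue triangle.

turn left 27°, forward 9.3 m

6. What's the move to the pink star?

blocked — turn left 120°, forward 4.7 m, then turn right 39°, forward 5.0 m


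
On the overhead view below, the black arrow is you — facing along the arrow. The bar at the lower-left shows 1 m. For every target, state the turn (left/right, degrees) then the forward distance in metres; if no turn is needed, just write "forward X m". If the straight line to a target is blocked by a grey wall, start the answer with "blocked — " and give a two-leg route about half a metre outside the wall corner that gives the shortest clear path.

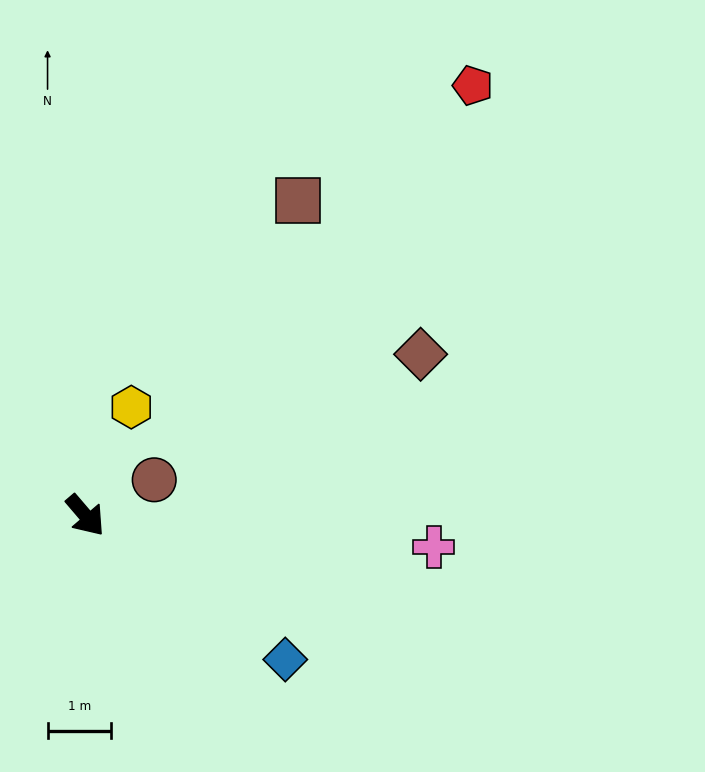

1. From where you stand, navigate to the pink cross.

turn left 44°, forward 5.5 m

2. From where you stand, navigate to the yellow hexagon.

turn left 117°, forward 1.9 m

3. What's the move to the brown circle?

turn left 77°, forward 1.2 m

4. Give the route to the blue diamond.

turn left 14°, forward 3.9 m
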